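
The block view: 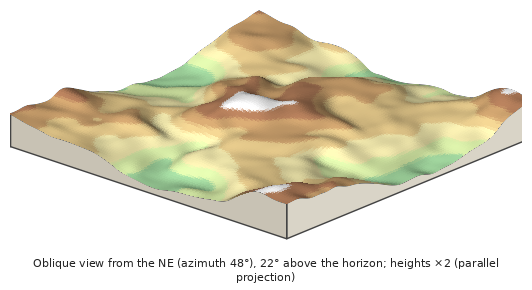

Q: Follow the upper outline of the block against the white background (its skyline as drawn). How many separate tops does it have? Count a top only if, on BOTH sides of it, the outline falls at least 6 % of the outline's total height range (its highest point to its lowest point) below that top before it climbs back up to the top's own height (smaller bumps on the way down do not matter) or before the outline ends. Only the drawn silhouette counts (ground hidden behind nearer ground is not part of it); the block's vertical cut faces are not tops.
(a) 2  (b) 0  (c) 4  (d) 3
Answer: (a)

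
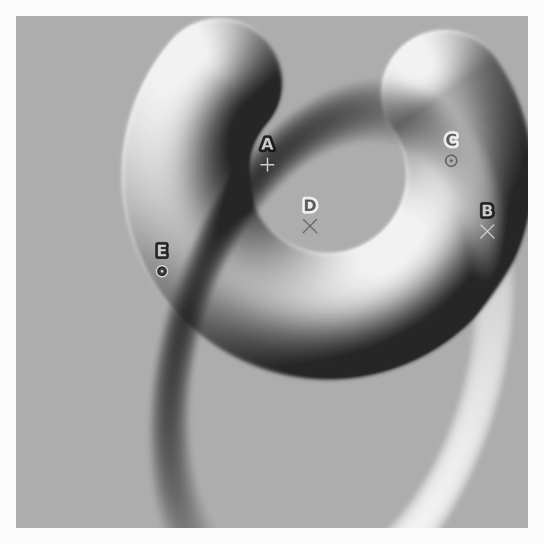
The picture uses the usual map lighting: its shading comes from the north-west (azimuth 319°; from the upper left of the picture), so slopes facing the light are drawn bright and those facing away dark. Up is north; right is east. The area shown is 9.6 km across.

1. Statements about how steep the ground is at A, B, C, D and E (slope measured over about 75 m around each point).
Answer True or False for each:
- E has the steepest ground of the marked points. True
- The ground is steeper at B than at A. False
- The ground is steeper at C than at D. True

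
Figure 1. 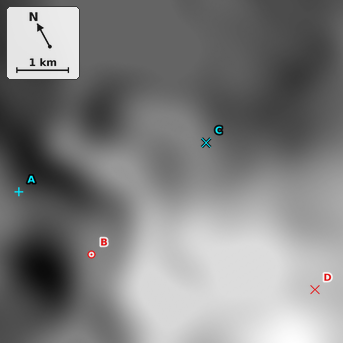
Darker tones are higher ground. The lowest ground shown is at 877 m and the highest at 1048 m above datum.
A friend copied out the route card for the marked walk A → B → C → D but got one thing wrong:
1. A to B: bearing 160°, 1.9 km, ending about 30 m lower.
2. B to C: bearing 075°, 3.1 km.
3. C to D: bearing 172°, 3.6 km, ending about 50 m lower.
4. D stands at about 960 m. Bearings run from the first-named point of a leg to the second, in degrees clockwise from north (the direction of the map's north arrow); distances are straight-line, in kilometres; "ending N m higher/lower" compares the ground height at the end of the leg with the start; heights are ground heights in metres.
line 4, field height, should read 920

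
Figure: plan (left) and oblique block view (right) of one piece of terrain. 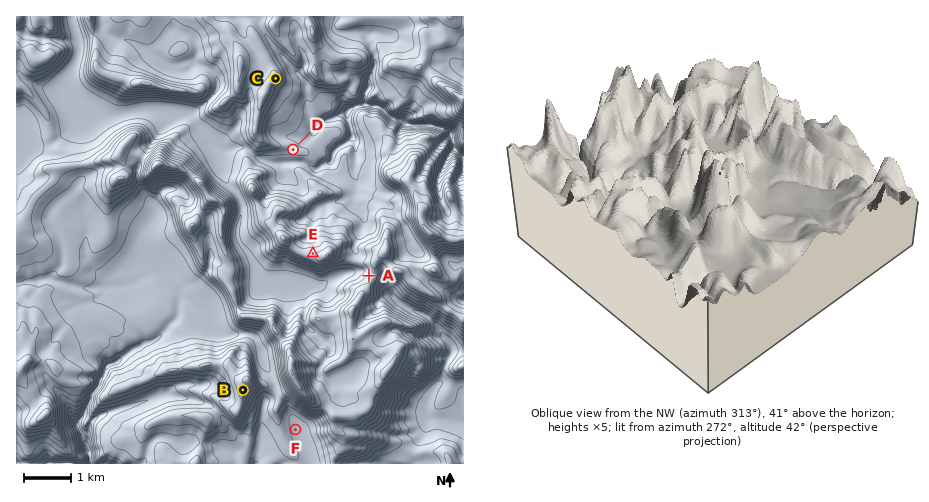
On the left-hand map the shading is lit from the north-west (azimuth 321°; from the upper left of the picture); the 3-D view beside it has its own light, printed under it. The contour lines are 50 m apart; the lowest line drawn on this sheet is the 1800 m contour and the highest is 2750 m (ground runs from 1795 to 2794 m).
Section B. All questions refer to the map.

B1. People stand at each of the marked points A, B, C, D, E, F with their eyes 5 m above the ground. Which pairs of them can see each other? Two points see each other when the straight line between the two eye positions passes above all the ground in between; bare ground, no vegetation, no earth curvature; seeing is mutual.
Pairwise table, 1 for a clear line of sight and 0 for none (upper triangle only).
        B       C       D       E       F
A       0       1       0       0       0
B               0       0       0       1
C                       1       1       0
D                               1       0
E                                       0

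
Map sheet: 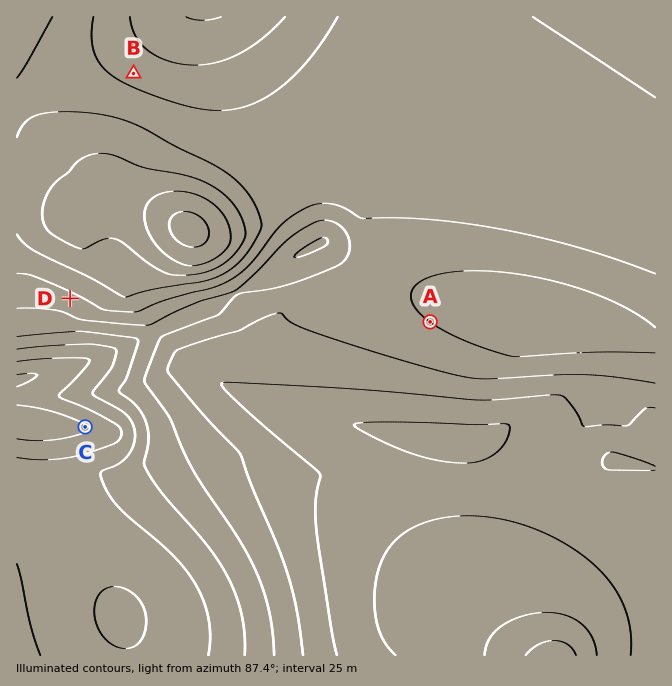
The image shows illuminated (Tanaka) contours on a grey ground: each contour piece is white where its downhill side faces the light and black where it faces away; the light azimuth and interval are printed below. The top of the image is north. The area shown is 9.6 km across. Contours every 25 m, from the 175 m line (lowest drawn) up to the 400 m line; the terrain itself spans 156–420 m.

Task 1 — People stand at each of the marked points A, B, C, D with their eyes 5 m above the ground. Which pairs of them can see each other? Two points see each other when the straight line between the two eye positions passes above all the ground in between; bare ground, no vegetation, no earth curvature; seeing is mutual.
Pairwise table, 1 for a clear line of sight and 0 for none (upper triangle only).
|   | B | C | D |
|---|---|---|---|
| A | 0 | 1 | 0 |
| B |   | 1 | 1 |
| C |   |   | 0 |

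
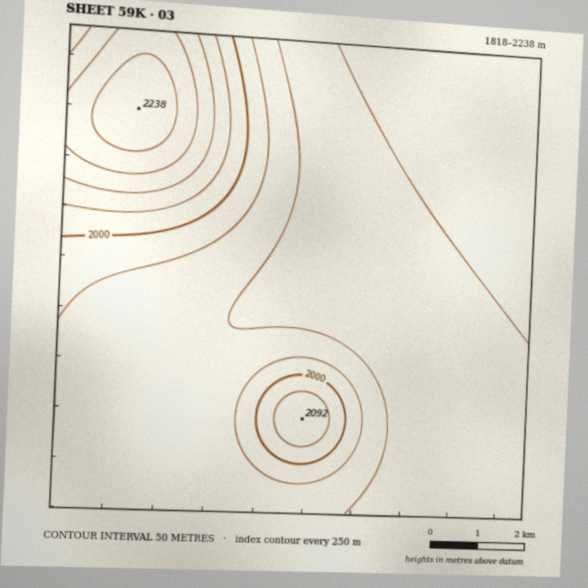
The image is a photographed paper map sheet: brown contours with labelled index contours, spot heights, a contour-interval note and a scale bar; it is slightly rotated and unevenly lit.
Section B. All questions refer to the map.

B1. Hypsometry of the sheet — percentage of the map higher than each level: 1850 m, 85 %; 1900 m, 53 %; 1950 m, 25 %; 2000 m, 18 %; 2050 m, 13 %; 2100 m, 9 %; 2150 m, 7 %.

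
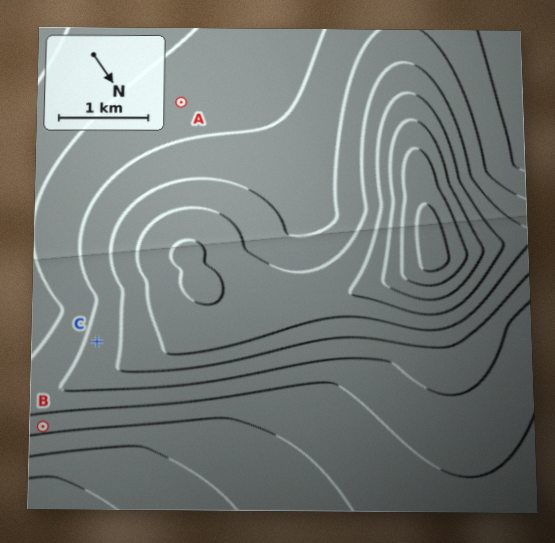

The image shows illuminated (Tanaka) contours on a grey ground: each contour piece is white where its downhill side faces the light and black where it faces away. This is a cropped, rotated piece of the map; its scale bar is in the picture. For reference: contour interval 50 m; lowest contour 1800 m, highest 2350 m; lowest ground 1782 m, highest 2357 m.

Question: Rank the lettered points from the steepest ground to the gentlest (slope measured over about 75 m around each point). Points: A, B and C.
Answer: B C A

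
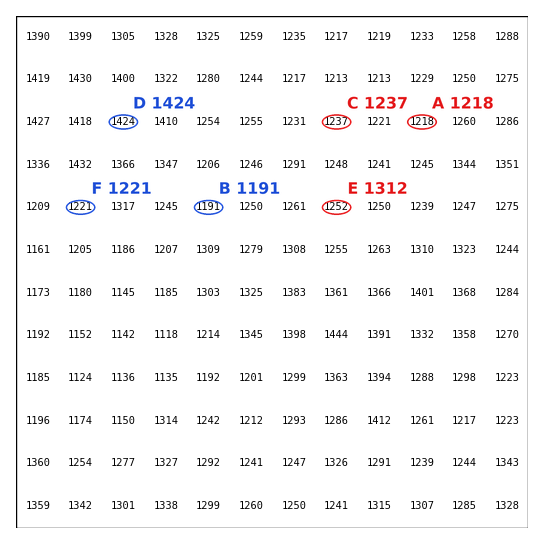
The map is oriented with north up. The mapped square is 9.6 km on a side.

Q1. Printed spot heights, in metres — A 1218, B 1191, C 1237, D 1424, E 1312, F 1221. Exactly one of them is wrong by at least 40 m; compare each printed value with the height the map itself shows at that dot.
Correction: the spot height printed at E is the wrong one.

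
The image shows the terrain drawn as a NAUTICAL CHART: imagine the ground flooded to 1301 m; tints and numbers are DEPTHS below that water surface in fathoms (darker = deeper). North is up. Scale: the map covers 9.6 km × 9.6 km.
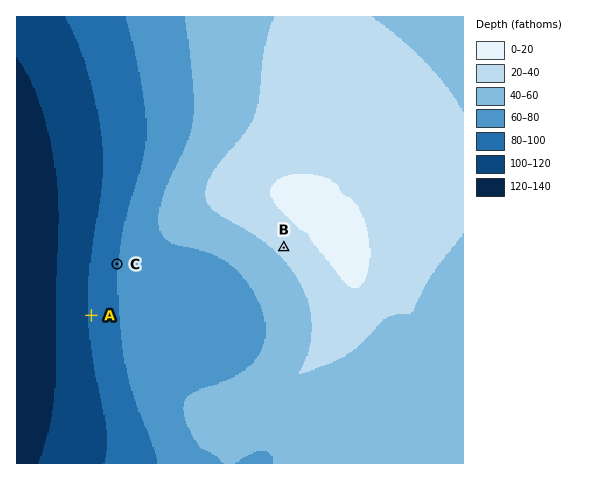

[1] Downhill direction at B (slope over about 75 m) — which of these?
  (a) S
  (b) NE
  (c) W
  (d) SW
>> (d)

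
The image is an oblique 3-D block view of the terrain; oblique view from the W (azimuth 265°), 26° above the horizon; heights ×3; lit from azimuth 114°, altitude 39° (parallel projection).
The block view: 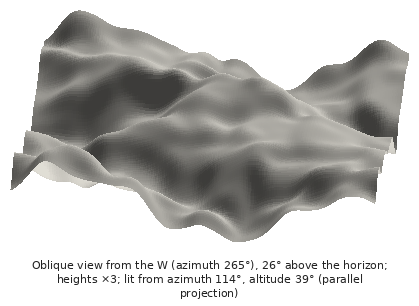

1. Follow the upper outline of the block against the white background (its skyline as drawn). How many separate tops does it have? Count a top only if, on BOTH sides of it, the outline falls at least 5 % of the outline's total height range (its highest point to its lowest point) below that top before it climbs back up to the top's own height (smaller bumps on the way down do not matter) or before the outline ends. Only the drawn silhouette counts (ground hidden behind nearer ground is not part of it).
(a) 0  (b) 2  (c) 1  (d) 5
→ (b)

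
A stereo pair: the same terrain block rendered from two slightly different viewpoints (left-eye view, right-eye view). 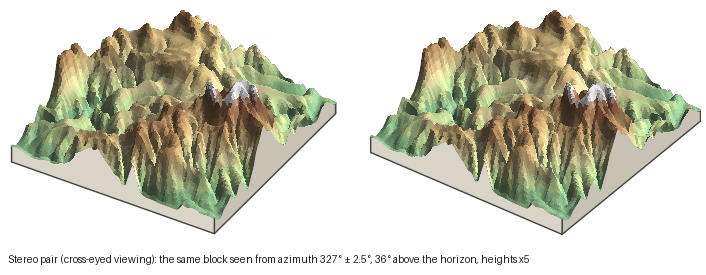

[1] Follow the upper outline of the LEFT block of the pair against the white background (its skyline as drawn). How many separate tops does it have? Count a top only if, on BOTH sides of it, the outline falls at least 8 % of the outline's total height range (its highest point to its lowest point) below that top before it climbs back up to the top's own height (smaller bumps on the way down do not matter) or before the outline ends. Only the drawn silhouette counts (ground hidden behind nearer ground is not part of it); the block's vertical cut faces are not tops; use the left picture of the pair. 2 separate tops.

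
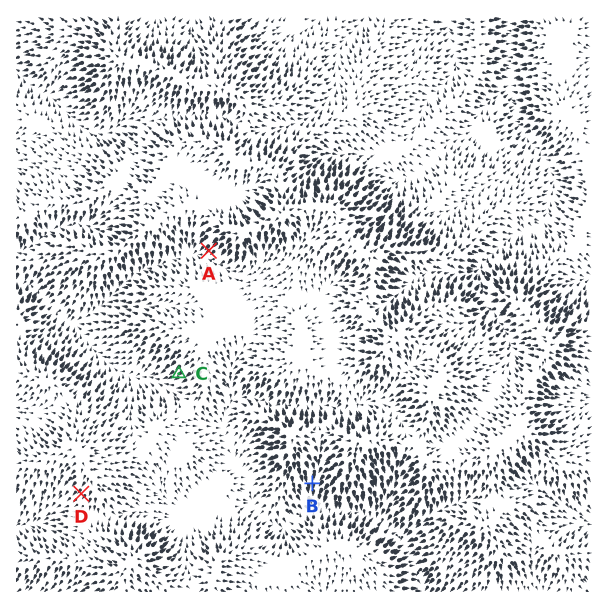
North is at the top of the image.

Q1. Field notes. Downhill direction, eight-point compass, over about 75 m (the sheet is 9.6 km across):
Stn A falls SW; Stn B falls S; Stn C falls SW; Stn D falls SW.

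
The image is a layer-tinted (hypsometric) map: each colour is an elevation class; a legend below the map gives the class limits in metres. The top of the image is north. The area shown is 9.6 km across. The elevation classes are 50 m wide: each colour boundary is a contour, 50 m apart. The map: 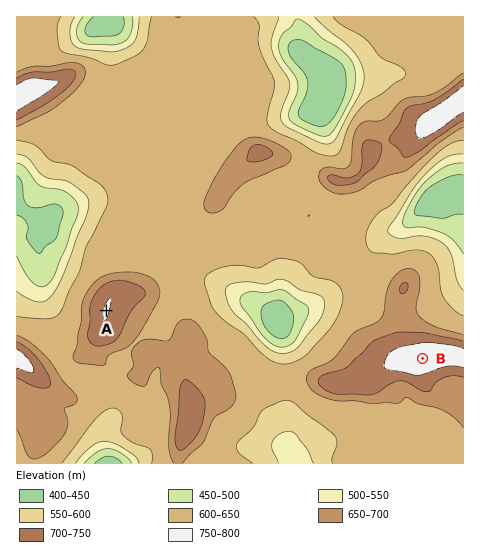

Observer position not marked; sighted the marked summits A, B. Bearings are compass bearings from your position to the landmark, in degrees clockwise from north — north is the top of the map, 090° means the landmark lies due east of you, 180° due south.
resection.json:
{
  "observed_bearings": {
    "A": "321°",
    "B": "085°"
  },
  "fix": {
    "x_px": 164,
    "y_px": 381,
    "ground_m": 650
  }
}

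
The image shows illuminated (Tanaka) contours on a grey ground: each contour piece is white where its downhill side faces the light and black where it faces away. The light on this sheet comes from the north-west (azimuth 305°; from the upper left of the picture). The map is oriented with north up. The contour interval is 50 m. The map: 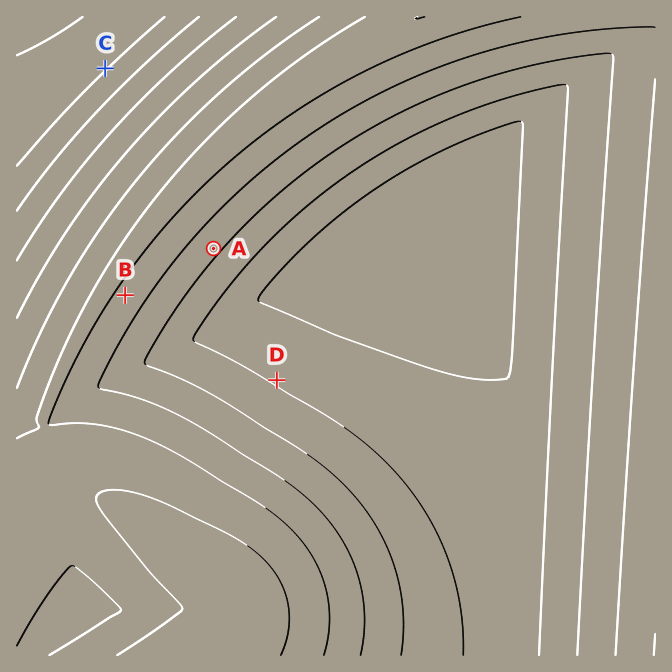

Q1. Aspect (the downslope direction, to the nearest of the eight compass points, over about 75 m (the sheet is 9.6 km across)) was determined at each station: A SE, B SE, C NW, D NE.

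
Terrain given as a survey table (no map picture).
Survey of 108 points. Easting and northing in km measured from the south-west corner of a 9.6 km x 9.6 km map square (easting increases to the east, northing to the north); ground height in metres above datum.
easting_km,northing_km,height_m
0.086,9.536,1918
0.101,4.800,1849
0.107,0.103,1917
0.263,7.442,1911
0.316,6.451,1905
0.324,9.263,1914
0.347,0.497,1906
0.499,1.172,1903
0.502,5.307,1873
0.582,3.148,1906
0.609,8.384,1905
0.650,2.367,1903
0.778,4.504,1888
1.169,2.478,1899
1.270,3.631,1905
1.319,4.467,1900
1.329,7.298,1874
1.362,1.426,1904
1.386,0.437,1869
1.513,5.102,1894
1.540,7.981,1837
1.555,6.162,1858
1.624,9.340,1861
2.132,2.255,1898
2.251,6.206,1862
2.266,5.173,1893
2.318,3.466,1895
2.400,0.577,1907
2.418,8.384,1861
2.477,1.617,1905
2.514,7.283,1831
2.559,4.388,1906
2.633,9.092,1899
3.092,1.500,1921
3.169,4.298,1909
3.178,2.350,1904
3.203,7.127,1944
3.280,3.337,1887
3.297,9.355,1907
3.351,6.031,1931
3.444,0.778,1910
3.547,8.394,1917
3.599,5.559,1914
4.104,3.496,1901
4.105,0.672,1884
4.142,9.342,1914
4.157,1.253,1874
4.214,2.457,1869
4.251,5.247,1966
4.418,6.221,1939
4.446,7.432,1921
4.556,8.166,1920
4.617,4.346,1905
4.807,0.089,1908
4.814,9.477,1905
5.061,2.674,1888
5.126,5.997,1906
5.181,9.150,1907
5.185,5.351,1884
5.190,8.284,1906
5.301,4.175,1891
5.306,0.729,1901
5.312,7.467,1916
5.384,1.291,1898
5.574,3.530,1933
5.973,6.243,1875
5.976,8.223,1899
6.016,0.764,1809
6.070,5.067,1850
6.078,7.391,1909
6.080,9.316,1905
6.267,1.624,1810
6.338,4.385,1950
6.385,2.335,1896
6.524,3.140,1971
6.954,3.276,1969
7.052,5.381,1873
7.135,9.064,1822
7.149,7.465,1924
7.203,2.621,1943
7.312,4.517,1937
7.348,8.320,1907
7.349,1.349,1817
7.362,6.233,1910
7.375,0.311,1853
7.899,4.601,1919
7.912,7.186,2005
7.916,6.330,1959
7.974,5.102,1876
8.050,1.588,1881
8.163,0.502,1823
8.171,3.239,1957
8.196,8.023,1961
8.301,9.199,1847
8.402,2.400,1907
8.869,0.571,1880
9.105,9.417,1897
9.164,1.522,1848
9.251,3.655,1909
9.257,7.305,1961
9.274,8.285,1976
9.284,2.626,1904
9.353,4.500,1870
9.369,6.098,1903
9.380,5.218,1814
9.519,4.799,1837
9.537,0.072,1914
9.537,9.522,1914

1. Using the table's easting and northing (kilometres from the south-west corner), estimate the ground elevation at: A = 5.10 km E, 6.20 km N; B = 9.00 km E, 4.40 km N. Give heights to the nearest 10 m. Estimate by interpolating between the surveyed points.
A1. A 1910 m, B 1890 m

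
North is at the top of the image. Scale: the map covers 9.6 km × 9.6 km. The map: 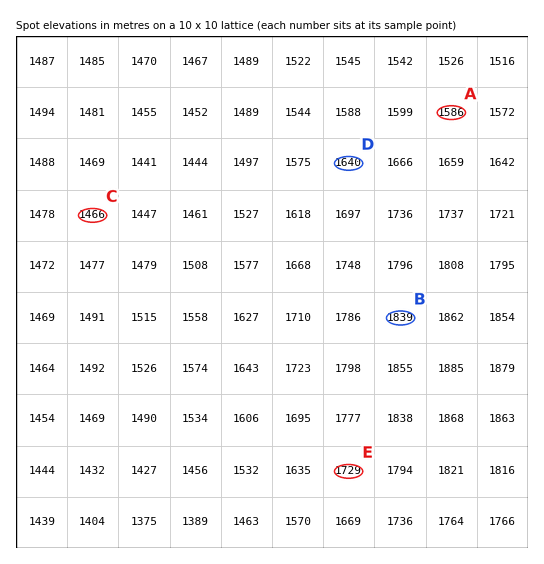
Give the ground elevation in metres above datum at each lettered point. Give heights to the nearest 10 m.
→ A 1590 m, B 1840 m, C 1470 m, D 1640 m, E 1730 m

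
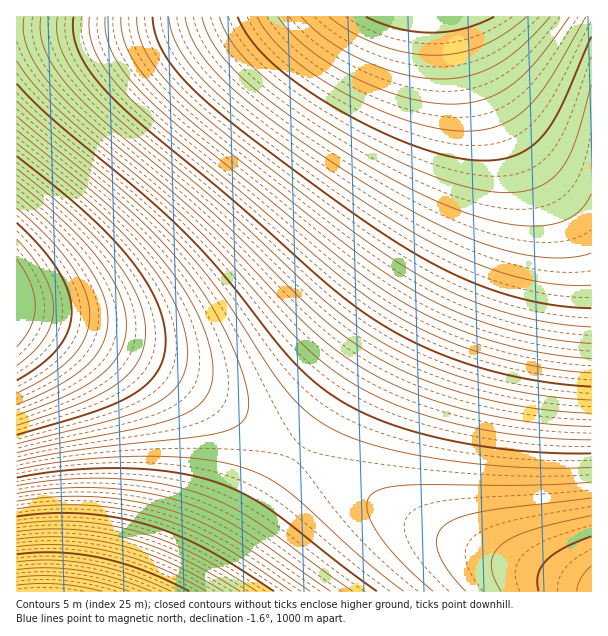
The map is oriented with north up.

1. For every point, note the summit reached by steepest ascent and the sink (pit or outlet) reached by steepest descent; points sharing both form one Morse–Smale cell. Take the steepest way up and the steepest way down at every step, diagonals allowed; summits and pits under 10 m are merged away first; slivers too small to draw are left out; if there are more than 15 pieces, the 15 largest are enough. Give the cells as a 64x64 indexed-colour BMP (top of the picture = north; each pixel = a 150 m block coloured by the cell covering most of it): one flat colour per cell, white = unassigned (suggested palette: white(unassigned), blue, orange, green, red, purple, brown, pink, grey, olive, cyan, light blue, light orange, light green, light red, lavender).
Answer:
<image width="64" height="64" href="data:image/bmp;base64,Qk12CAAAAAAAAHYAAAAoAAAAQAAAAEAAAAABAAQAAAAAAAAIAAATCwAAEwsAABAAAAAAAAAA////ALR3HwAOf/8ALKAsACgn1gC9Z5QAS1aMAMJ34wB/f38AIr28AM++FwDox64AeLv/AIrfmACWmP8A1bDFADMzMzMzMzMzMzMzRERERERERERERERERERERERERERCMzMzMzMzMzMzMzM0REREREREREREREREREREREREIiIzMzMzMzMzMzMzMzREREREREREREREREREREREQiIiIjMzMzMzMzMzMzMzM0RERERERERERERERERERCIiIiIiMzMzMzMzMzMzMzMzREREREREREREREREREQiIiIiIiIzMzMzMzMzMzMzMzM0RERERERERERERERCIiIiIiIiIjMzMzMzMzMzMzMzMzNEREREREREREREQiIiIiIiIiIiMzMzMzMzMzMzMzMzM0REREREREREREIiIiIiIiIiIiIzMzMzMzMzMzMzMzMzNERERERERERCIiIiIiIiIiIiIjMzMzMzMzMzMzMzMzMzREREREREQiIiIiIiIiIiIiIiMzMzMzMzMzMzMzMzMzNEREREREIiIiIiIiIiIiIiIiIzMzMzMzMzMzMzMzMzMzRERERCIiIiIiIiIiIiIiIiIjMzMzMzMzMzMzMzMzMzM0RERCIiIiIiIiIiIiIiIiIiMzMzMzMzMzMzMzMzMzMzREQiIiIiIiIiIiIiIiIiIiIzMzMzMzMzMzMzMzMzMzM0QiIiIiIiIiIiIiIiIiIiIjMzMzMzMzMzMzMzMzMzMzIiIiIiIiIiIiIiIiIiIiIiMzMzMzMzMzMzMzMzMzMzESIiIiIiIiIiIiIiIiIiIiIzMzMzMzMzMzMzMzMzMxEREiIiIiIiIiIiIiIiIiIiIjMzMzMzMzMzMzMzMzMxERERIiIiIiIiIiIiIiIiIiIiMzMzMzMzMzMzMzMzMREREREiIiIiIiIiIiIiIiIiIiIzMzMzMzMzMzMzMzERERERERIiIiIiIiIiIiIiIiIiIjMzMzMzMzMzMzMzEREREREREiIiIiIiIiIiIiIiIiIiMzMzMzMzMzMzMxERERERERERIiIiIiIiIiIiIiIiIiIzMzMzMzMzMzMRERERERERERESIiIiIiIiIiIiIiIiIjMzMzMzMzMzMRERERERERERERIiIiIiIiIiIiIiIiIiMzMzMzMzMzERERERERERERERESIiIiIiIiIiIiIiIiIzMzMzMzMxEREREREREREREREREiIiIiIiIiIiIiIiIjMzMzMzERERERERERERERERERESIiIiIiIiIiIiIiIiMzMzMxEREREREREREREREREREREiIiIiIiIiIiIiIiIzMzERERERERERERERERERERERERIiIiIiIiIiIiIiIjMREREREREREREREREREREREREREiIiIiIiIiIiIiIiERERERERERERERERERERERERERERIiIiIiIiIiIiIiIREREREREREREREREREREREREREREiIiIiIiIiIiIiIhERERERERERERERERERERERERERERIiIiIiIiIiIiIiERERERERERERERERERERERERERERESIiIiIiIiIiIiIRERERERERERERERERERERERERERERIiIiIiIiIiIiIhERERERERERERERERERERERERERERESIiIiIiIiIiIiERERERERERERERERERERERERERERERIiIiIiIiIiIiIRERERERERERERERERERERERERERERESIiIiIiIiIiIhERERERERERERERERERERERERERERERIiIiIiIiIiIiERERERERERERERERERERERERERERERESIiIiIiIiIiIRERERERERERERERERERERERERERERERIiIiIiIiIiIhERERERERERERERERERERERERERERERESIiIiIiIiIiERERERERERERERERERERERERERERERERIiIiIiIiIiIRERERERERERERERERERERERERERERERESIiIiIiIiIhERERERERERERERERERERERERERERERERIiIiIiIiIiEREREREREREREREREREREREREREREREREiIiIiIiIiIRERERERERERERERERERERERERERERERESIiIiIiIiIhEREREREREREREREREREREREREREREREREiIiIiIiIiERERERERERERERERERERERERERERERERESIiIiIiIiIRERERERERERERERERERERERERERERERERIiIiIiIiIhEREREREREREREREREREREREREREREREREiIiIiIiIiERERERERERERERERERERERERERERERERESIiIiIiIiIRERERERERERERERERERERERERERERERERIiIiIiIiIhEREREREREREREREREREREREREREREREREiIiIiIiIiERERERERERERERERERERERERERERERERESIiIiIiIiIRERERERERERERERERERERERERERERERESIiIiIiIiIhERERERERERERERERERERERERERERERERIiIiIiIiIiEREREREREREREREREREREREREREREREREiIiIiIiIiIRERERERERERERERERERERERERERERERESIiIiIiIiIhERERERERERERERERERERERERERERERERIiIiIiIiIiEREREREREREREREREREREREREREREREREiIiIiIiIiIREREREREREREREREREREREREREREREREiIiIiIiIiIhERERERERERERERERERERERERERERERESIiIiIiIiIi"/>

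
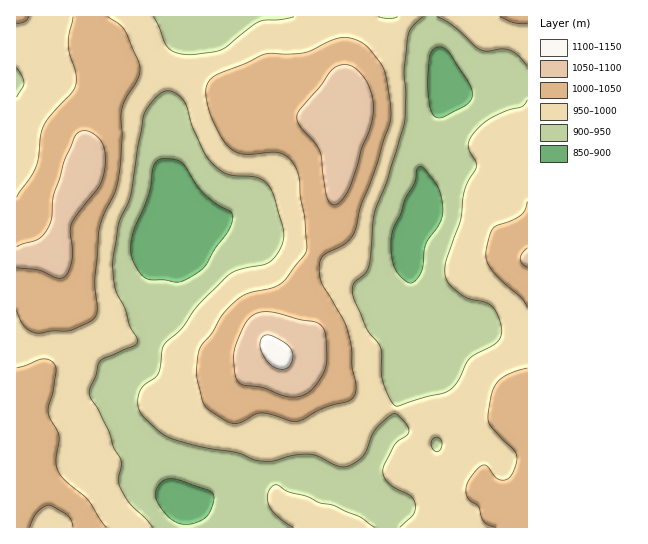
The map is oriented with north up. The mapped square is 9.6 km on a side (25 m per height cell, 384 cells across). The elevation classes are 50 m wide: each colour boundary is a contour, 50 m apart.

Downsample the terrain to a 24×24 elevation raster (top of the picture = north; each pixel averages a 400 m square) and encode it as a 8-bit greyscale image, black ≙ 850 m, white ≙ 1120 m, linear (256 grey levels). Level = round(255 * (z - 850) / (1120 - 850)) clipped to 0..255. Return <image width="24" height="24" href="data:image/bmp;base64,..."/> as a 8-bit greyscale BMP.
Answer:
<image width="24" height="24" href="data:image/bmp;base64,Qk12BgAAAAAAADYEAAAoAAAAGAAAABgAAAABAAgAAAAAAEACAAATCwAAEwsAAAABAAAAAAAAAAAAAAEBAQACAgIAAwMDAAQEBAAFBQUABgYGAAcHBwAICAgACQkJAAoKCgALCwsADAwMAA0NDQAODg4ADw8PABAQEAAREREAEhISABMTEwAUFBQAFRUVABYWFgAXFxcAGBgYABkZGQAaGhoAGxsbABwcHAAdHR0AHh4eAB8fHwAgICAAISEhACIiIgAjIyMAJCQkACUlJQAmJiYAJycnACgoKAApKSkAKioqACsrKwAsLCwALS0tAC4uLgAvLy8AMDAwADExMQAyMjIAMzMzADQ0NAA1NTUANjY2ADc3NwA4ODgAOTk5ADo6OgA7OzsAPDw8AD09PQA+Pj4APz8/AEBAQABBQUEAQkJCAENDQwBEREQARUVFAEZGRgBHR0cASEhIAElJSQBKSkoAS0tLAExMTABNTU0ATk5OAE9PTwBQUFAAUVFRAFJSUgBTU1MAVFRUAFVVVQBWVlYAV1dXAFhYWABZWVkAWlpaAFtbWwBcXFwAXV1dAF5eXgBfX18AYGBgAGFhYQBiYmIAY2NjAGRkZABlZWUAZmZmAGdnZwBoaGgAaWlpAGpqagBra2sAbGxsAG1tbQBubm4Ab29vAHBwcABxcXEAcnJyAHNzcwB0dHQAdXV1AHZ2dgB3d3cAeHh4AHl5eQB6enoAe3t7AHx8fAB9fX0Afn5+AH9/fwCAgIAAgYGBAIKCggCDg4MAhISEAIWFhQCGhoYAh4eHAIiIiACJiYkAioqKAIuLiwCMjIwAjY2NAI6OjgCPj48AkJCQAJGRkQCSkpIAk5OTAJSUlACVlZUAlpaWAJeXlwCYmJgAmZmZAJqamgCbm5sAnJycAJ2dnQCenp4An5+fAKCgoAChoaEAoqKiAKOjowCkpKQApaWlAKampgCnp6cAqKioAKmpqQCqqqoAq6urAKysrACtra0Arq6uAK+vrwCwsLAAsbGxALKysgCzs7MAtLS0ALW1tQC2trYAt7e3ALi4uAC5ubkAurq6ALu7uwC8vLwAvb29AL6+vgC/v78AwMDAAMHBwQDCwsIAw8PDAMTExADFxcUAxsbGAMfHxwDIyMgAycnJAMrKygDLy8sAzMzMAM3NzQDOzs4Az8/PANDQ0ADR0dEA0tLSANPT0wDU1NQA1dXVANbW1gDX19cA2NjYANnZ2QDa2toA29vbANzc3ADd3d0A3t7eAN/f3wDg4OAA4eHhAOLi4gDj4+MA5OTkAOXl5QDm5uYA5+fnAOjo6ADp6ekA6urqAOvr6wDs7OwA7e3tAO7u7gDv7+8A8PDwAPHx8QDy8vIA8/PzAPT09AD19fUA9vb2APf39wD4+PgA+fn5APr6+gD7+/sA/Pz8AP39/QD+/v4A////AJWHjpOAbEsqKzpKWWBiZGNbV15meImSnJyRkoVsVDMfJjRFWWFeWlZSVl9qf4+Tm5iUhnJjUz44QUNMWVpTVllXYmtqe42NkpmVg29hVEpSWFtfZGRgZWddXmdib4OIkKGUhHFbUFpobHh+d3t7c3NmW2BibH+OnqaPemZWWG5+g5aek5ybioV2YWJocH+WqqSTemBVWmh4jKm3usnGqZZ6W1JXYniQo5GRgGZZWV1vjq3E3evbvJh0V0hDUmp9ioSIgXFkXlxph6PF6u/YvpdsV0k/R1Vjd4+Tk4hvW1BXcpG119LDtYpcSj45Q0tbeJqkqJZvUUJEW3mYqquqnXJSQzc8Tlpohay1tZZkQDIwPlt0f46ch2dWQTBDYnCFnsHEvpxiMBkaJT9SWXOQiHVgNyJBaX+at7nBvZ5qLAsNGy08Ql+JmZBoNCA2XX6WqqK5v6V1PhILGSgzQ2OMraZvPSUmTHqKkJa0y7yPVSMUJDc+Tm6UubeCSyslSXKAiIuny86jYC0iOFNfZXiZv8WaXTUyS2Jyf4Gdv8qpaDo2TnOJi46mw8qscD45T2FweHiZtb2kcEpIYoyrrKq6zdG7hEo4SF5ub2qFoa2edFRRcaC3tbTB0tnFkVIxMURZYWBuiaGiiWlie6GxqqmzxtTAi1MsJDRKWWNvhqColXdocYSUnJyhtMGsgVEsKj9NWHN7jqCfjG9bV11wgoSGlp+OdFc1PFpiZ4eAjJiSgmVIQUhXZWZmc3xwZl5SXXeBhw=="/>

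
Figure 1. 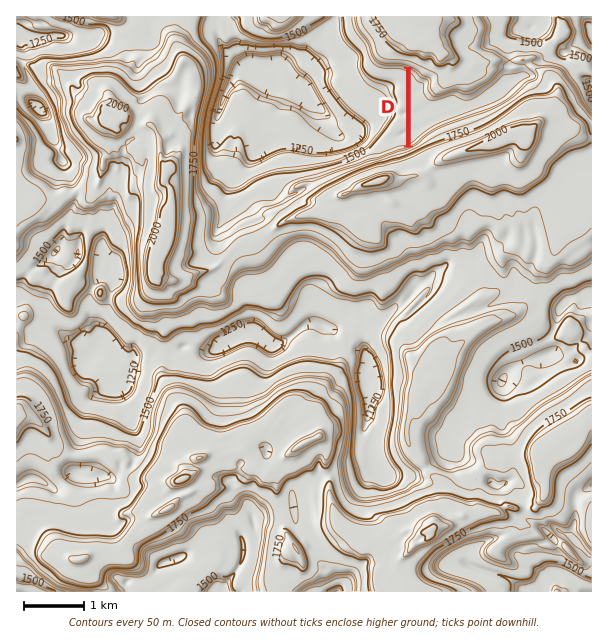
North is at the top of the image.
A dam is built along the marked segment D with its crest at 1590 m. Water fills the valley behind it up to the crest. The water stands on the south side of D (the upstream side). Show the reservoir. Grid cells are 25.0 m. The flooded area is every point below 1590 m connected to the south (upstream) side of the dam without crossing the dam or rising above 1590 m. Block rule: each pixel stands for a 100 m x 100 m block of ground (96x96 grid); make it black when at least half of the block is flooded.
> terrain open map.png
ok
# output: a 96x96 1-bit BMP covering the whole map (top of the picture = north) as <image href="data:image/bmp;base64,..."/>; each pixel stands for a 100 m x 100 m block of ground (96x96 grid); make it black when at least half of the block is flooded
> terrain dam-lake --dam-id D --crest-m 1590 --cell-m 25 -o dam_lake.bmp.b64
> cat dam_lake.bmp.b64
<image width="96" height="96" href="data:image/bmp;base64,Qk2+BAAAAAAAAD4AAAAoAAAAYAAAAGAAAAABAAEAAAAAAIAEAAATCwAAEwsAAAIAAAAAAAAA////AAAAAAAAAAAAAAAAAAAAAAAAAAAAAAAAAAAAAAAAAAAAAAAAAAAAAAAAAAAAAAAAAAAAAAAAAAAAAAAAAAAAAAAAAAAAAAAAAAAAAAAAAAAAAAAAAAAAAAAAAAAAAAAAAAAAAAAAAAAAAAAAAAAAAAAAAAAAAAAAAAAAAAAAAAAAAAAAAAAAAAAAAAAAAAAAAAAAAAAAAAAAAAAAAAAAAAAAAAAAAAAAAAAAAAAAAAAAAAAAAAAAAAAAAAAAAAAAAAAAAAAAAAAAAAAAAAAAAAAAAAAAAAAAAAAAAAAAAAAAAAAAAAAAAAAAAAAAAAAAAAAAAAAAAAAAAAAAAAAAAAAAAAAAAAAAAAAAAAAAAAAAAAAAAAAAAAAAAAAAAAAAAAAAAAAAAAAAAAAAAAAAAAAAAAAAAAAAAAAAAAAAAAAAAAAAAAAAAAAAAAAAAAAAAAAAAAAAAAAAAAAAAAAAAAAAAAAAAAAAAAAAAAAAAAAAAAAAAAAAAAAAAAAAAAAAAAAAAAAAAAAAAAAAAAAAAAAAAAAAAAAAAAAAAAAAAAAAAAAAAAAAAAAAAAAAAAAAAAAAAAAAAAAAAAAAAAAAAAAAAAAAAAAAAAAAAAAAAAAAAAAAAAAAAAAAAAAAAAAAAAAAAAAAAAAAAAAAAAAAAAAAAAAAAAAAAAAAAAAAAAAAAAAAAAAAAAAAAAAAAAAAAAAAAAAAAAAAAAAAAAAAAAAAAAAAAAAAAAAAAAAAAAAAAAAAAAAAAAAAAAAAAAAAAAAAAAAAAAAAAAAAAAAAAAAAAAAAAAAAAAAAAAAAAAAAAAAAAAAAAAAAAAAAAAAAAAAAAAAAAAAAAAAAAAAAAAAAAAAAAAAAAAAAAAAAAAAAAAAAAAAAAAAAAAAAAAAAAAAAAAAAAAAAAAAAAAAAAAAAAAAAAAAAAAAAAAAAAAAAAAAAAAAAAAAAAAAAAAAAAAAAAAAAAAAAAAAAAAAAAAAAAAAAAAAAAAAAAAAAAAAAAAAAAAAAAAAAAAAAAAAAAAAAAAAAAAAAAAAAAAAAAAAAAAAAAAAAAAAAAAAAAAAAAAAAAAAAAAAAAAAAAAAAAAAAAAAAAAAAAAAAAAAAAAAAAAAAAAAAAAAAAAAAAAAAAAAAAAAAAAAAAAAAAAAAAAAAAAAAAAAAAAAAAAAAAAAAAAAAAAAAAAAAAAAAAAAAAAAAAAAAAAAAAAAAAAAAACAAAAAAAAAAAAAAADgAAAAAAAAAAAAAADwAAAAAAAAAAAAAAD+AAAAAAAAAAAAAAD/gAAAAAAAAAAAAAD/8AAAAAAAAAAAAAD//gAAAAAAAAAAAAD//wAAAAAAAAAAAADgH4AAAAAAAAAAAADgD8AAAAAAAAAAAADAA/AAAAAAAAAAAACAAfAAAAAAAAAAAAAAAKAAAAAAAAAAAAAAAAAAAAAAAAAAAAAAAAAAAAAAAAAAAAAAAAAAAAAAAAAAAAAAAAAAAAAAAAAAAAAAAAAAAAAAAAAAAAAAAAAAAAAAAAAAAAAAAAAAAAAAAAAAAAAAAAAA="/>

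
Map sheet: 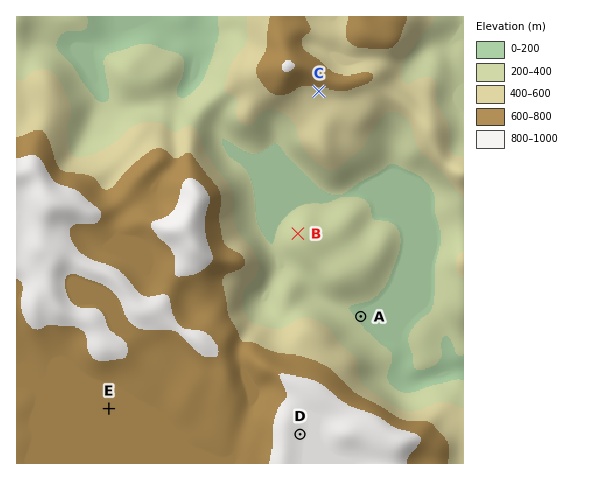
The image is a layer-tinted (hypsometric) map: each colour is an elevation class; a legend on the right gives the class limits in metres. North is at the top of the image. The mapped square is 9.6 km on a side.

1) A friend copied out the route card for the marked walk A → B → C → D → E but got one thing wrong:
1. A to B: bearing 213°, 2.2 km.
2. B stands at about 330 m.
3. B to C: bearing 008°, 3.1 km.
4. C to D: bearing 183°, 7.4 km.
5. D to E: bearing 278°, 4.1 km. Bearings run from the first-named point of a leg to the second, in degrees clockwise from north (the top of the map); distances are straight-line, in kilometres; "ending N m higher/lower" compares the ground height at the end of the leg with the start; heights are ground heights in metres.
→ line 1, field bearing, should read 323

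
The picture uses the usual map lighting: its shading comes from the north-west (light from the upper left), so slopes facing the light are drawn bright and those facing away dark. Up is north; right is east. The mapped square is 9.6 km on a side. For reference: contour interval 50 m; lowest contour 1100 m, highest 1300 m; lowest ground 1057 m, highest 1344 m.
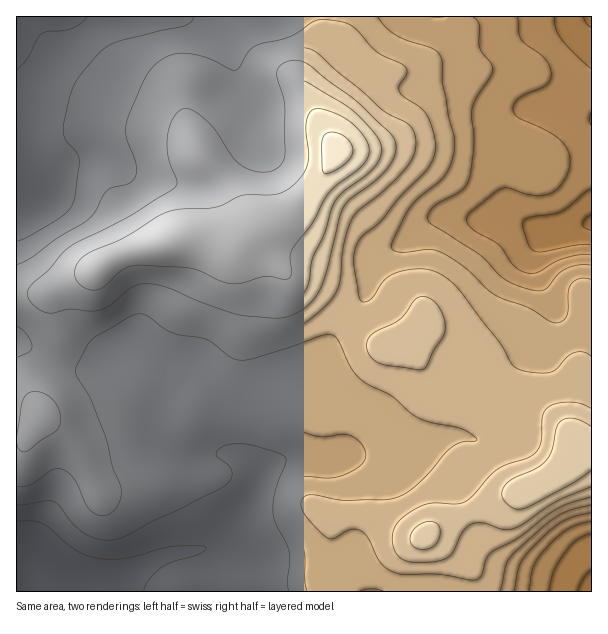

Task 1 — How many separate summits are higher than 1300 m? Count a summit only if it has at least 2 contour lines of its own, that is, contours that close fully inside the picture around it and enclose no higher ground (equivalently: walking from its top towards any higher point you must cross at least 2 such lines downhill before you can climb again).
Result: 1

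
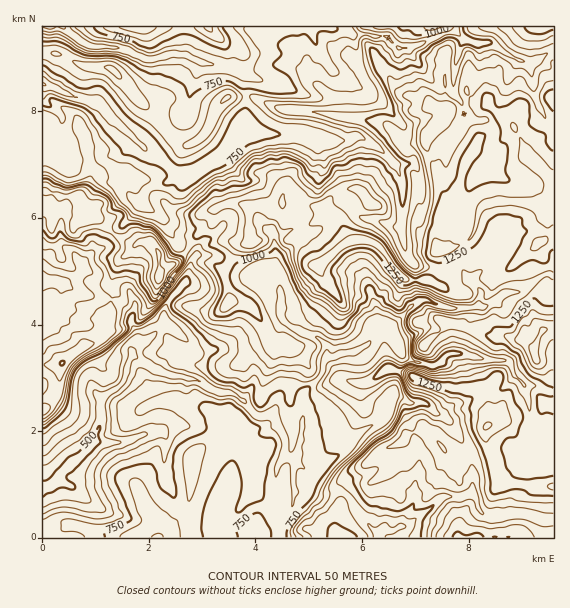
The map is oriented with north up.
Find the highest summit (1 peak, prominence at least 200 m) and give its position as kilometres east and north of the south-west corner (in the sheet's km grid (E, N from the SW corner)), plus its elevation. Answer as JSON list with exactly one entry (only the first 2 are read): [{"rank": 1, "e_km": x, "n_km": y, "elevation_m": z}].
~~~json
[{"rank": 1, "e_km": 9.24, "n_km": 3.44, "elevation_m": 1420}]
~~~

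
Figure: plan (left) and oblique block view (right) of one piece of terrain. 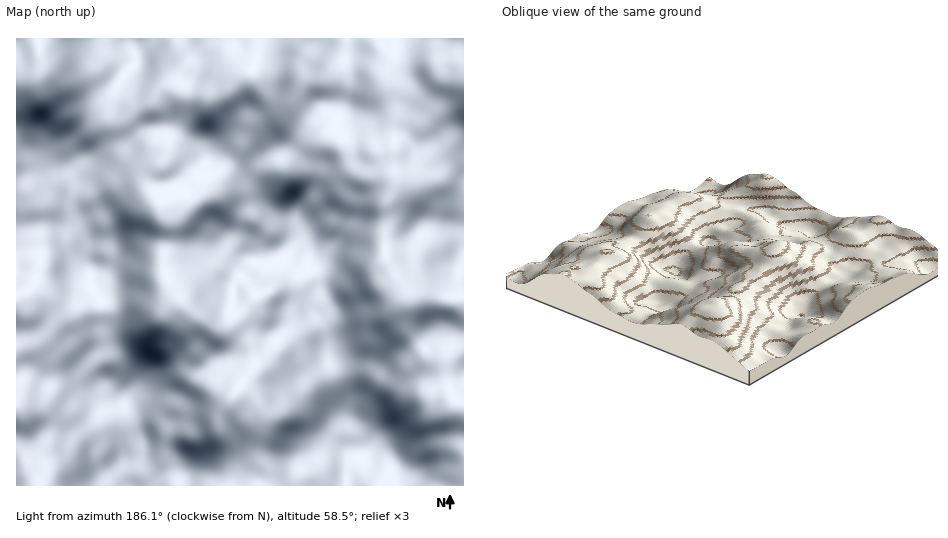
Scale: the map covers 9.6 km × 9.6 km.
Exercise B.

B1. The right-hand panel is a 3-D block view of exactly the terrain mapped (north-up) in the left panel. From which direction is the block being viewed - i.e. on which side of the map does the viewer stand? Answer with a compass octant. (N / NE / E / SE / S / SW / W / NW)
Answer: SE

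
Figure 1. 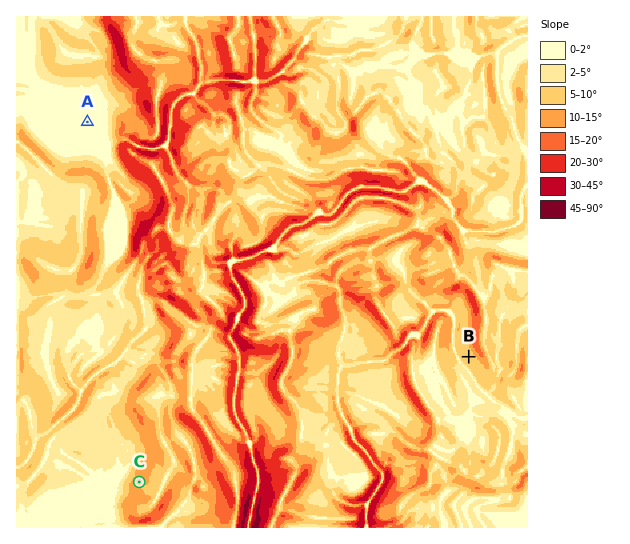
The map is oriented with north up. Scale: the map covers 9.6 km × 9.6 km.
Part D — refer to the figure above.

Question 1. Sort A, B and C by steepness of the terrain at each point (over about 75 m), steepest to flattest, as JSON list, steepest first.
["C", "B", "A"]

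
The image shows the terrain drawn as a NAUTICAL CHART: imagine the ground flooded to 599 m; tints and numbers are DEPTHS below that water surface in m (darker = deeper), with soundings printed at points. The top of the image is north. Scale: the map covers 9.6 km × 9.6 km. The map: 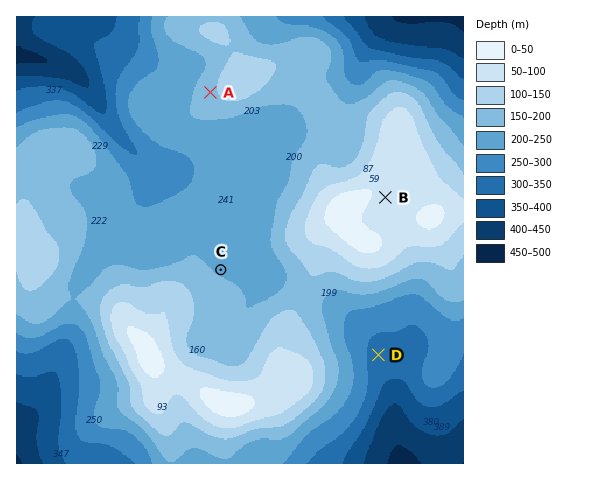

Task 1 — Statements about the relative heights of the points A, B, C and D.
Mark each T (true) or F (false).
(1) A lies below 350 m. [F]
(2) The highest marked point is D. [F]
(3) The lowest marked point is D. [T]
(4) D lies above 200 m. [T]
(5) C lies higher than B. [F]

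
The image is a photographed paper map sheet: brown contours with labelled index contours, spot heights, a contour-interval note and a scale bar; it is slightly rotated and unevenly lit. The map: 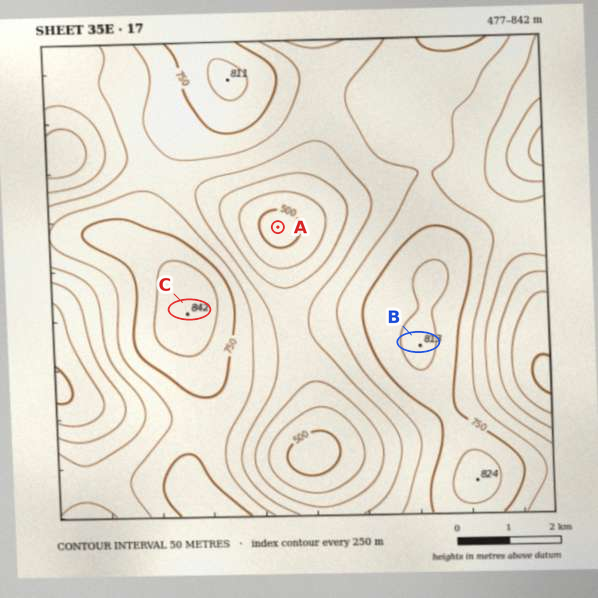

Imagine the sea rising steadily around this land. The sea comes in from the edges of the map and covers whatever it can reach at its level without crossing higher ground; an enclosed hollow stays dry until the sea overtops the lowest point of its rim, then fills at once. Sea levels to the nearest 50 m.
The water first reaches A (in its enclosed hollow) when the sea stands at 650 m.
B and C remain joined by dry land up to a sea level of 700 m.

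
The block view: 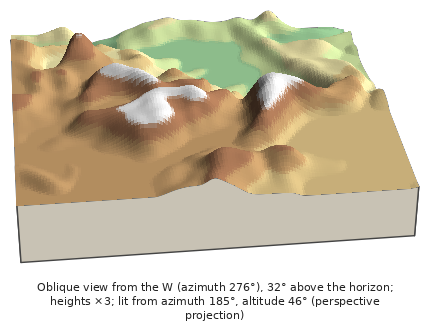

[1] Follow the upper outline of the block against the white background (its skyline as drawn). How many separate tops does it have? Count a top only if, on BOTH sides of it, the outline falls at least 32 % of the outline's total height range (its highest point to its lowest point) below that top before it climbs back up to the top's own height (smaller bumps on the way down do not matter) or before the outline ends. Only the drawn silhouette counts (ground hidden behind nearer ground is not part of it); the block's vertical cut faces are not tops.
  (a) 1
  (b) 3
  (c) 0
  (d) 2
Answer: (c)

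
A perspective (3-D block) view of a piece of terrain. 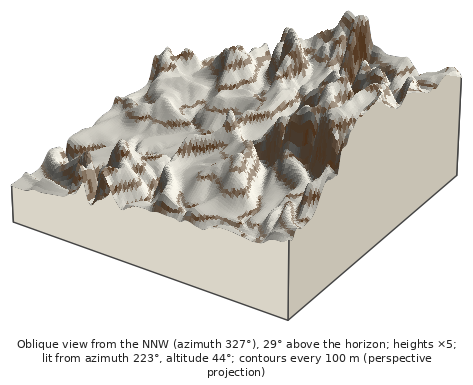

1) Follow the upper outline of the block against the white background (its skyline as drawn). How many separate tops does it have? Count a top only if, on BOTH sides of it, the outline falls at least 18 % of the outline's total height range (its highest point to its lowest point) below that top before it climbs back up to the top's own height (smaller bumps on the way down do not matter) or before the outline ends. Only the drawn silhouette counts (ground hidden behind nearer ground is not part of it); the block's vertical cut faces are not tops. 1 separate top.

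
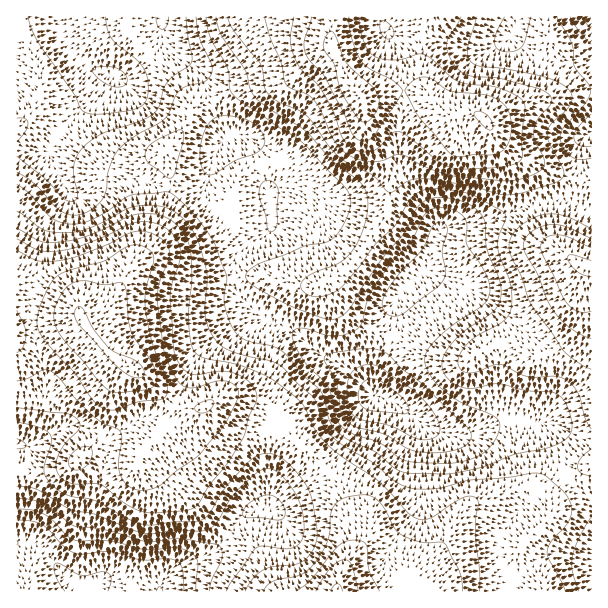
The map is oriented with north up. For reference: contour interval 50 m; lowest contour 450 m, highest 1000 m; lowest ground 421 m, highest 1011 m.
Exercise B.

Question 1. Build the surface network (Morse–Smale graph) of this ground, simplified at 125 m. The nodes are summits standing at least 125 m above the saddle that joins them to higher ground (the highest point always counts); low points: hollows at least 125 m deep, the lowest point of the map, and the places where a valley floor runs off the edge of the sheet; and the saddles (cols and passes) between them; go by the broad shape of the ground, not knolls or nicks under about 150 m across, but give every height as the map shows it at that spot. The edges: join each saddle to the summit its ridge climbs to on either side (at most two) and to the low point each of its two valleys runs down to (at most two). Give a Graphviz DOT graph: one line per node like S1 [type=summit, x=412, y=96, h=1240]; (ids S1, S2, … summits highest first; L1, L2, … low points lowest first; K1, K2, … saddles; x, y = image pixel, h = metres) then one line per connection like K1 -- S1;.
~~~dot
graph terrain {
  S1 [type=summit, x=134, y=369, h=1011];
  S2 [type=summit, x=359, y=96, h=993];
  S3 [type=summit, x=336, y=591, h=956];
  S4 [type=summit, x=588, y=267, h=908];
  L1 [type=low, x=375, y=395, h=421];
  L2 [type=low, x=113, y=77, h=440];
  L3 [type=low, x=68, y=578, h=493];
  L4 [type=low, x=591, y=17, h=567];
  K1 [type=saddle, x=32, y=329, h=894];
  K2 [type=saddle, x=326, y=467, h=780];
  K3 [type=saddle, x=579, y=179, h=737];
  K4 [type=saddle, x=537, y=203, h=726];
  K5 [type=saddle, x=501, y=342, h=721];
  K6 [type=saddle, x=236, y=278, h=645];
  K1 -- S1;
  K1 -- L2;
  K1 -- L3;
  K2 -- S1;
  K2 -- S3;
  K2 -- L1;
  K2 -- L3;
  K3 -- S2;
  K3 -- L1;
  K3 -- L4;
  K4 -- S2;
  K4 -- S4;
  K4 -- L1;
  K5 -- S2;
  K5 -- S4;
  K5 -- L1;
  K6 -- S1;
  K6 -- S2;
  K6 -- L1;
  K6 -- L2;
}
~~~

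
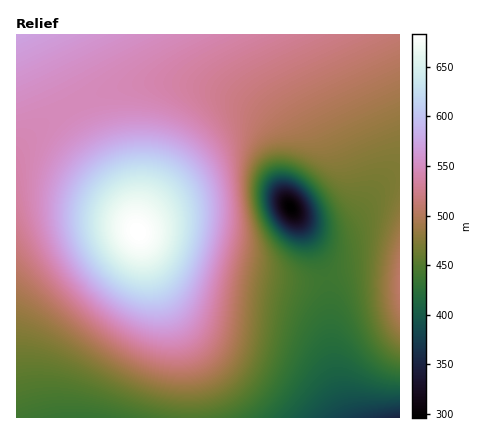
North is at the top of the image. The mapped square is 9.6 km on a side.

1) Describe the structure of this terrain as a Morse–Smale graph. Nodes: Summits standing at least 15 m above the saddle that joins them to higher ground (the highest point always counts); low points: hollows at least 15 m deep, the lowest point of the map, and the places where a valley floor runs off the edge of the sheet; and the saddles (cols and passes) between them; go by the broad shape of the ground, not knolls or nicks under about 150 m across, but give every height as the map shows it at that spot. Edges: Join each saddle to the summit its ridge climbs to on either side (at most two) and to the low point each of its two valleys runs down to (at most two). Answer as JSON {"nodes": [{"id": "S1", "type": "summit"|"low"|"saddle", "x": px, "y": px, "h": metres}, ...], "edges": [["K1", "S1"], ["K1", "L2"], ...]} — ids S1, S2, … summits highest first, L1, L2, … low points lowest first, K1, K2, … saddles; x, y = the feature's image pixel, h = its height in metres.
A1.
{"nodes": [
{"id": "S1", "type": "summit", "x": 138, "y": 232, "h": 683},
{"id": "S2", "type": "summit", "x": 18, "y": 34, "h": 574},
{"id": "S3", "type": "summit", "x": 400, "y": 284, "h": 509},
{"id": "L1", "type": "low", "x": 290, "y": 208, "h": 296},
{"id": "L2", "type": "low", "x": 398, "y": 418, "h": 351},
{"id": "L3", "type": "low", "x": 82, "y": 418, "h": 434},
{"id": "K1", "type": "saddle", "x": 70, "y": 106, "h": 548},
{"id": "K2", "type": "saddle", "x": 326, "y": 278, "h": 438}],
"edges": [["K1", "S1"], ["K1", "S2"], ["K1", "L1"], ["K1", "L3"], ["K2", "S1"], ["K2", "S3"], ["K2", "L1"], ["K2", "L2"]]}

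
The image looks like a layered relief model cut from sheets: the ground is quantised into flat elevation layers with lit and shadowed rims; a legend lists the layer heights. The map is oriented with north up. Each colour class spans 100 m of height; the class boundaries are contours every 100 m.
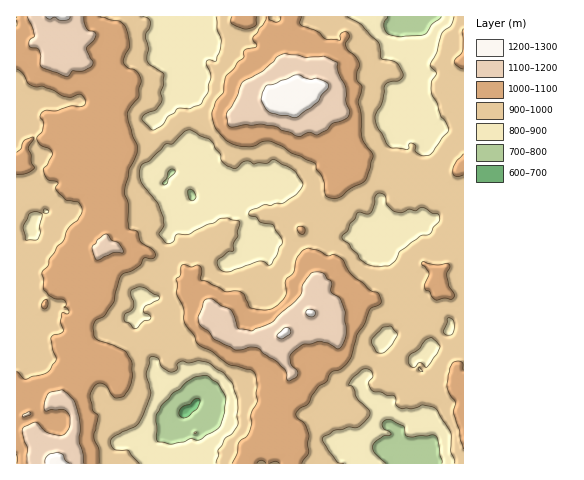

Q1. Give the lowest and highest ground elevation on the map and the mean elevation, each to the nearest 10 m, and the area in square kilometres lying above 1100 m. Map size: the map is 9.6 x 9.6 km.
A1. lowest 680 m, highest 1280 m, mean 970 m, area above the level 9.1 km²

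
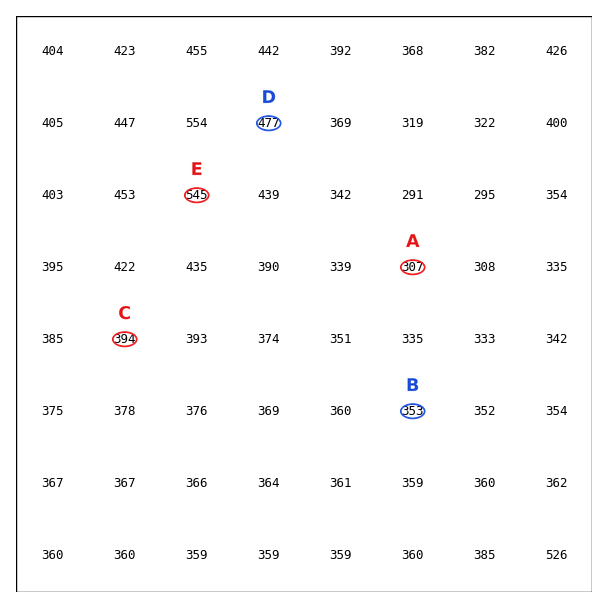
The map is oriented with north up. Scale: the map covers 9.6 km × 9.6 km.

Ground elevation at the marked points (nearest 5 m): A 305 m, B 355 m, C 395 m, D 475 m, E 545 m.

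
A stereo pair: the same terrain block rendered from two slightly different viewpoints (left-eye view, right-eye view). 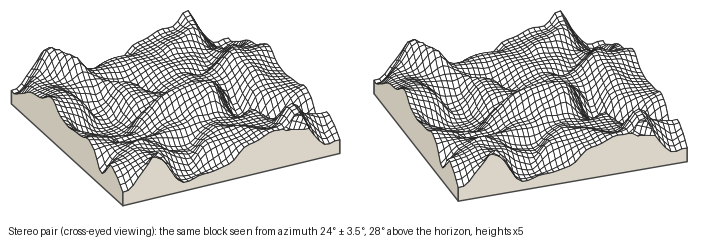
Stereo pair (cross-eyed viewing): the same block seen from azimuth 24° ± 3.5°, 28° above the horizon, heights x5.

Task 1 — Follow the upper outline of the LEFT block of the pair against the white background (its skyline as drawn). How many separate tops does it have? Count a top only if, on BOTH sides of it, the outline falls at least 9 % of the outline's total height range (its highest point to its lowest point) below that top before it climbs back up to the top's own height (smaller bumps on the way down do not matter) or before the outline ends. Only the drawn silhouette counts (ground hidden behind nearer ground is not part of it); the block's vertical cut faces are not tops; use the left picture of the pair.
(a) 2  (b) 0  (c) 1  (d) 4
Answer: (a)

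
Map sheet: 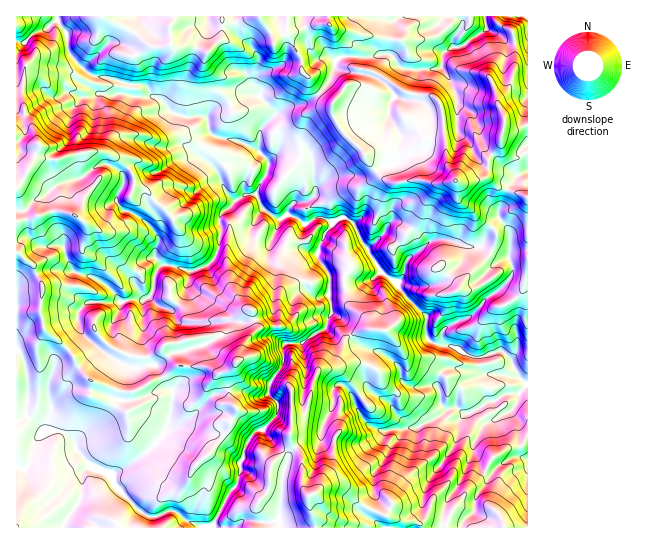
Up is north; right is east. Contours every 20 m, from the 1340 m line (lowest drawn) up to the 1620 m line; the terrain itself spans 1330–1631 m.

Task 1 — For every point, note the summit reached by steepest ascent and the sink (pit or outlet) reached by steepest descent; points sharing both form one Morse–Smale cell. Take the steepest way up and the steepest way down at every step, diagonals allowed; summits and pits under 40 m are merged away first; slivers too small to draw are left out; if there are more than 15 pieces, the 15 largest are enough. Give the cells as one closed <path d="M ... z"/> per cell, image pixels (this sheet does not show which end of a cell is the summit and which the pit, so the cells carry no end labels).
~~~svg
<path d="M57 20l-11 9-12 4-9 10-9-1 0 485 184 0-15-7-12-9-19 6-9-2-29-28-4-8 2-6 12-5 17-12 16-15 8-12 4-14 2-24-6-4-10-20-8-2-8-28 2-35 7-5 9 10 11 2 7 12 8 3 34-1 8-3 18 3 20-6 8-5 3 23 9 9 18-1 22-14 6-16 7 3 6 6 7 15 8 8 21 8-7 6-8 19 2 8 5 7-16 8-1 2 2 7 10 14 10 5 26 1-30 45 0 16 7 12-4 19 6 6 145 0 1-298-11 1-7 5-3-9-4-3-4 0-10 9-10 14-12 0-18-7-16 0-12 9-5-14-10-10-8-4-7 0-6 10-18 17-4-5-8-18-5-5-8-3-11 6-9-6-8 2-7-14-6-3 9-2 5-5 1-5-3-8 0-12-4-5-22-10-10 0-8 6-10-10 1-20 15-16-14-19-15 0-13 8-19 5-8 8-20 0-13-4-11-13-8-3-11-12-13 0-13-5-27-5-21-21-2-20z"/><path d="M355 84l-6 0-16 19-7-3-7-7-16 11-14 3-14 8-15 16-1 20 10 10 8-6 10 0 22 10 4 5 0 12 3 8-1 5-5 5-9 2 6 3 7 14 8-2 9 6 11-6 8 3 5 5 8 18 4 5 18-17 6-10 7 0 8 4 10 10 5 14 12-9 16 0 18 7 12 0 10-14 10-9 4 0 4 3 3 9 7-5 11-2-1-104-12 4-10-2-5 18-12 14-3 18-6 3-18 3-5-2-9-18-6-56-8-11-24-3-14-8-10 7-10 0z"/><path d="M333 313l-5 5-3 11-10 4-12 10-16 0-3 2-1 20-11 14-4 14 9 9 0 12-14 15-6 2-9 10-4 9 0 7-4 5 1 8-4 13-8 10-16 35 168-1-5-5 4-19-7-12 0-16 30-45-22 1-12-6-8-8-6-14 10-8 7-2-5-7-2-8 8-19 7-6-21-8-8-8-7-15z"/><path d="M150 297l-7 5-2 35 8 28 8 2 10 20 6 4-2 24-4 14-8 12-16 15-17 12-12 5-2 6 4 8 25 25 6 4 7 1 19-6 12 9 16 8 10 0 18-35 8-10 4-13-1-8 4-5 0-7 4-9 9-10 6-2 14-15 0-12-9-9 1-8 15-24 0-18-8-8-3-23-8 5-20 6-18-3-8 3-34 1-8-3-7-12-11-2z"/><path d="M327 16l-269 0-1 5 10 13 2 20 21 21 27 5 13 5 13 0 11 12 8 3 11 13 13 4 20 0 8-8 12-2 25-12 10 1 14 19 14-8 14-3 14-8 2-3-18-23 0-11-13-26 22-8 17-1z"/><path d="M462 16l-63 0-4 5-6 34-11 0-8 2-25-1-7 3-3 3 0 8-6 12-9 12 6 6 7 3 16-19 6 0 20 8 10 0 10-7 14 8 24 3 8 11 6 56 9 18 10 2 19-6 3-18 12-14 5-18 10 2 13-4 0-86-22 2-7-6-13-6-20 15-12 3-1-8 10-14z"/><path d="M398 16l-69 0-2 8-17 1-16 7-5 0-1 2 13 25 2 14 6 5 3 8 7 7 10-11 6-12 0-8 3-3 7-3 25 1 8-2 11 0 4-29z"/><path d="M527 16l-64 0 0 9-10 14 0 7 8 1 5-3 20-15 13 6 7 6 20-1 2-2z"/><path d="M57 16l-40 0-1 25 9 2 9-10 12-4 8-6 3-4z"/>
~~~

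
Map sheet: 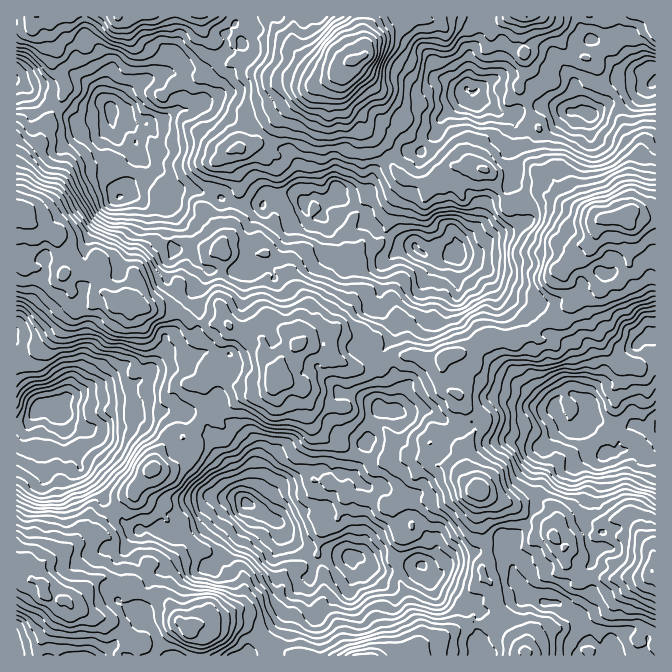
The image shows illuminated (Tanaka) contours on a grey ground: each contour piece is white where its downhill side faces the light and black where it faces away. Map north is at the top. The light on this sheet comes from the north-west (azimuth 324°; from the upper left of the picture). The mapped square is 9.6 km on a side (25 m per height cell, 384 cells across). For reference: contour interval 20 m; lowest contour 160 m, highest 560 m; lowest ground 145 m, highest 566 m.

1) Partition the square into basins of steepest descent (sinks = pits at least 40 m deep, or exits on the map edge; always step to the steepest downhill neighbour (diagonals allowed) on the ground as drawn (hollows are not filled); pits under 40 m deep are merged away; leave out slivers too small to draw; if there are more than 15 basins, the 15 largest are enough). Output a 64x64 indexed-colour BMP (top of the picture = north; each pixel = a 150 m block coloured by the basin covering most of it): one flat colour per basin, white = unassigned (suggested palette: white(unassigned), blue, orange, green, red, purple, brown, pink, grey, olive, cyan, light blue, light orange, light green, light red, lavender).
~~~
<image width="64" height="64" href="data:image/bmp;base64,Qk12CAAAAAAAAHYAAAAoAAAAQAAAAEAAAAABAAQAAAAAAAAIAAATCwAAEwsAABAAAAAAAAAA////ALR3HwAOf/8ALKAsACgn1gC9Z5QAS1aMAMJ34wB/f38AIr28AM++FwDox64AeLv/AIrfmACWmP8A1bDFALu7u7u7uxERERERERESIiIqqqqqIiIiIiInd3d3d3d3u7u7u7u7EREREREREiIiIiqqqqoiIiIiInd3d3d3d3e7u7u7u7EREREREREiIiIiqqqqqiIiIiInd3d3d3d3d7u7u7uxERERIiIiIiIiIiKqqqqqIiIiInd3d3d3d3d3u7u7sREREREiIiIiIiIiKqqqqqIiIiIid3d3d3d3d3e7u7EREREREiIiIiIiIiIqqqqqoiIiIiJ3d3d3d3d3d7uxERERESIiIiIiIiIiIiqqqqqiIiIiInd3d3d3d3d3uxEREREiIiIiIiIiIiIiKqqqqiIiIiInd3d3d3d3d3cREREREiIiIiIiIiIiIiIqqqqqIiIiIid3d3d3ERERERERERESIiIiIiIiIiIiIqqqqqoiIiIiJ3d3d3ERERERERERERIiIiIiIiIiIiIiqqqqqiIiIiInd3d3cREREREREREREiIiIiIiIiIiIiKqqqqqIiIiIid3d3dRERERFREREREiIiIiIiIiIiIiIiqqqqqiIiIiJ3d3dVVVERFVERERERIiIiIiIiIiIiIiKqqqqqIiIiJ3d3dVVVVREVURERERESIiIiIiIiIiIiIiqqqqoiIiInd3VVVVVVVVVREREREREiIiIiIiIiIiIiIqqiKiIiIid3VVVVVVVVVVERERERERIiIiIiIiIiIiIiIiIiIiIiJVVVVVVVVVVVURERERERESIiIiIiIiIiIiIiIiIiIiIlVVVVVVVVVVVRERERERERIiIiIiIiIiIiIiIiIiIiIlVVVVVVVVVVVVEREREREREREiIiIiIiIiIiIiIiIiIiVVVVVVVVVVVVURERERERERERIiIiIiIiIiIiIiIiIiJVVVVVVVVVVVVREREREREREREiIiIiIiIiIiIiIiIiIlVVVVVVVVVVVVERERERERERESIiIiIiIiIiIiIiIiIiJVVVVVVVVVVVUREREREREREREiIiIiIiIiIiIiIiIiJVVVVVVVVVVVVRERERERERERERIiIiIiIiIiIiIiIiIlVVVVVVVVVVVVEREREREREREREREiIiIiERIiIiIiIiVVVVVVVVVVVVURERERERERERERERESIiEREiIiIiIhVVVVVVVVVVVVVREREREREREREREREREhERESIiIiIiEVVVVVVVVVVVVVERERERERERERERERERERERIiIiIiIVVVVVVVVVVVVVUREREREREREREREREREREREzMyIiIhVVVVVVVVVVVVVREREREREREREREREREREREzMzM0RERFVVVVVVVVVVVVERERERERERERERERERE0QzM0MzRERERFVVVVVVVVVVURERERERERERERERMREzRERERDNERERERERFVVVVVVVRERERERERERETMzMzMzRERERERERERERERERVVVVVVVEREREREREREzMzMzMzM0RERERERERERERERERVVVVVUREREREREzMzMzMzMzMzRERERERERERERERERBFVVVVRERERETMzMzMzMzMzMzREREREREREREREREREERVVVVERERERMzMzMzMzMzMzREREREREREREREREREQRERVVURERETEzMzMzMzMzMzRERERERERERERERERERBEREVVREREzMzMzMzMzMzMzREREREREREREREREREREQRERVVEREzMzMzMzMzMzMzREREREREREREREREREREREERFVERETMzMzMzMzMzNERERERERERERERERERERERERBEVERETMzMzMzMzMzM0REREREREREREREREREREREREEREREzMzMzMzMzMzMzNEREREREREREREREREREREREQREREzMzMzMzMzMzMzM0RERERERERERERERERERERESZmZiDMzMzMzMzMzMzMzREREREREREREREREREhERImZmZiIMzMzMzMzMzMzMzNEREREREREREREREREiIiImZmZmYgzMzMzMzMzMzMzM0RERERERERERIgzRESIiIiZmZmZiDMzMzMzMzMzMzMzRERERERERESIiIM0SIiIaZmZmZmIwzMzMzMzMzMzMzRERERERERERIiIhmZoiIZpmZmZmYjDMzMzMzMzMzMzM0RERERERERIiIhmZmaIhpmZmZmZiMwzMzMzMzMzMzMzM0RERERERIiIhmZmZmZmmZmZmZmIzMMzMzMzMzMzMzMzNERERERIiIZmZmZmZmaZmZmZmIjMwzMzMzMzMzMzMzMzREREREiGZmZmZmZmZpmZmZmYiMzMMzMzMzMzMzMzMzM0REREiIZmZmZmZmZpmZmZmYiIzMwzMzMzMzMzMzMzMzNEREiIZmZmZmZmZmmZmZmZiIjMzMMzMzMzMzMzMzMzMzRESIhmZmZmZmZmaZmZmZiIiMzMwzMzMzMzMzMzMzMzMzRIhmZmZmZmZmZpmZmZiIiIzMwzMzMzMzMzMzMzMzMzM4hmZmZmZmZmZmmZmZmIiIjMzDMzMzMzMzMzMzMzMzEREWZmZmZmZmZmaZmZmYiIiMzMMzMzMzMzMzMzMzMzERERFmZmZmZmZmZpmZmIiIiIzMwzMzMzMzMzMzMzMzMRERERZmZmZmZmZmmZiIiIiIjMwzMzMzMzMzMzMzMzMxEREREWZmZmZmZmaZmIiIiIiDPMMzMzMzMzMzMzMzMzEREREREWZmZmY2ZpmIiIiIiI"/>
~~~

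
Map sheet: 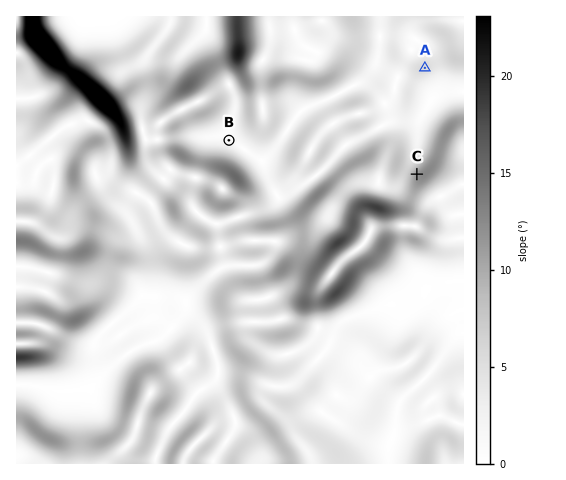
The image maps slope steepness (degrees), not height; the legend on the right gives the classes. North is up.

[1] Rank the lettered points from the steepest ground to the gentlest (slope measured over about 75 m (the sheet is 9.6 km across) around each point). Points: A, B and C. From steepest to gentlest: C A B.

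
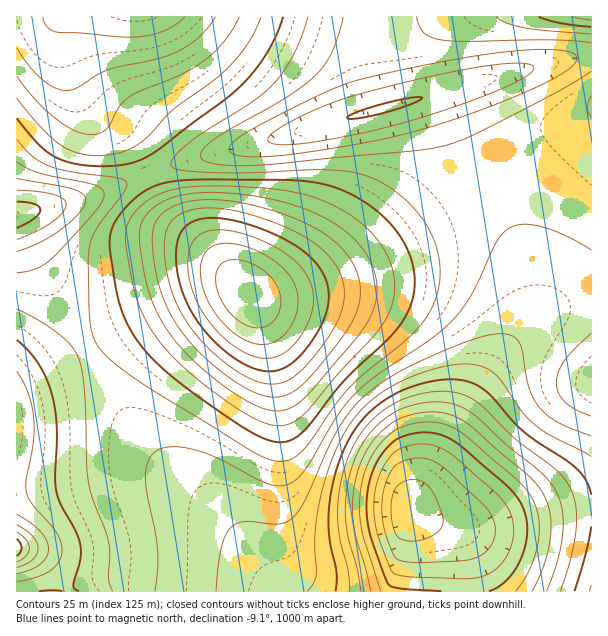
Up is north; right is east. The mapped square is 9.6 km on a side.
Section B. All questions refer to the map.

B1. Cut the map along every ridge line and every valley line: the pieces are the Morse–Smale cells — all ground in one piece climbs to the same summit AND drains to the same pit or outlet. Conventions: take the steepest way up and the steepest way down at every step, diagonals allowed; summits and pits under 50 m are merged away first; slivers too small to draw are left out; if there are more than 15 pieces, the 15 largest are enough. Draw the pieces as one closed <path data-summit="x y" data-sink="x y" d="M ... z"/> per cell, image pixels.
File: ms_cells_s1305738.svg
<path data-summit="248 294" data-sink="408 510" d="M591 112l-64 28-33 18-122 92-51 28-55 18-14 0-16-10-21 2-44 16-85 44 30 56 22 31 35 37 28 22 28 28 29 36 21 34 313-1z"/><path data-summit="248 294" data-sink="384 108" d="M591 55l-70 15-126 36-62 15-69 21-73 16-36 12-7 6 20 37 26 23 55 59 17 1 13-2 42-16 35-18 31-20 65-52 42-30 33-18 64-28z"/><path data-summit="17 548" data-sink="408 510" d="M86 348l-70 38 0 205 262 1 0-2-13-21-36-47-28-28-28-22-35-37-22-31z"/><path data-summit="137 17" data-sink="384 108" d="M372 16l-303 0-7 11 0 18 10 30 16 30 13 13 22 14 9 8 8 15 6 16 4 3 41-16 73-16 116-33-12-43 0-27z"/><path data-summit="248 294" data-sink="17 215" d="M147 174l-33 14-30 11-68 16 9 15 18 42 19 31 24 45 106-53 30-9 19 1-13-17-60-57z"/><path data-summit="137 17" data-sink="17 215" d="M68 16l-52 1 1 197 67-15 30-11 34-15-16-33-9-8-22-14-13-13-10-16-10-21-6-23 0-18z"/><path data-summit="591 17" data-sink="384 108" d="M591 16l-217 0-6 23 0 27 11 41 4 2 138-39 43-10 24-4 4-2z"/><path data-summit="17 548" data-sink="17 215" d="M17 217l-1 167 2 1 65-35 2-5-42-73-18-42z"/>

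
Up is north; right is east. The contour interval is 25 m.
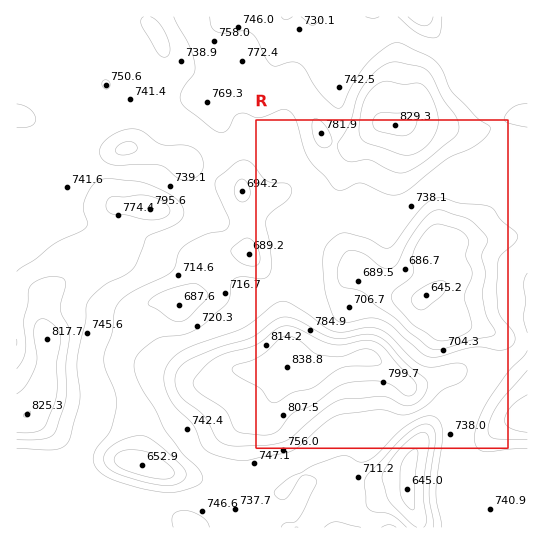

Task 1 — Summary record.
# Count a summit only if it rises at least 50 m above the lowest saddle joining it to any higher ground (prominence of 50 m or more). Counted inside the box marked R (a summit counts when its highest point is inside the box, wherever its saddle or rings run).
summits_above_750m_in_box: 2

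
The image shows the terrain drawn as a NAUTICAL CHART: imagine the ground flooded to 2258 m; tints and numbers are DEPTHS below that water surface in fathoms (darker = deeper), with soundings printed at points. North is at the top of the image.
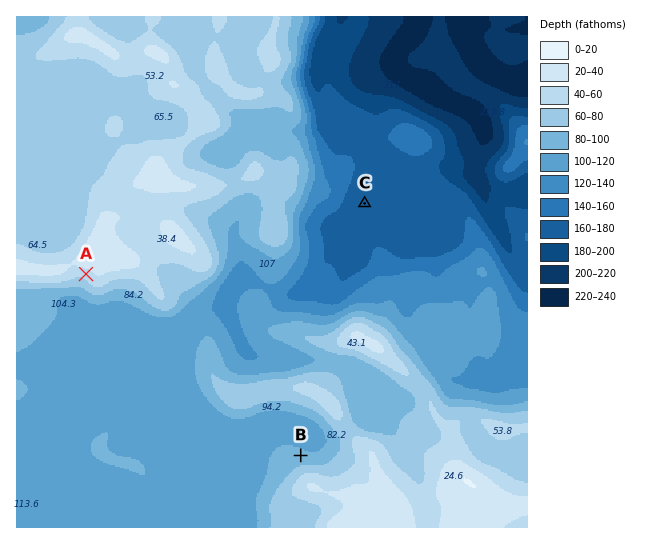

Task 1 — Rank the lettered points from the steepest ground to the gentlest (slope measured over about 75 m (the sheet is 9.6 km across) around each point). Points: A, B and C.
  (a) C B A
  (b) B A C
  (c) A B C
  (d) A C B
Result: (c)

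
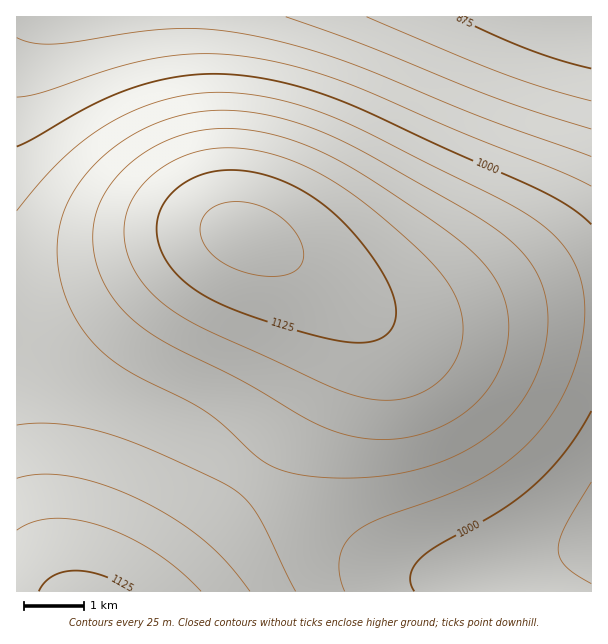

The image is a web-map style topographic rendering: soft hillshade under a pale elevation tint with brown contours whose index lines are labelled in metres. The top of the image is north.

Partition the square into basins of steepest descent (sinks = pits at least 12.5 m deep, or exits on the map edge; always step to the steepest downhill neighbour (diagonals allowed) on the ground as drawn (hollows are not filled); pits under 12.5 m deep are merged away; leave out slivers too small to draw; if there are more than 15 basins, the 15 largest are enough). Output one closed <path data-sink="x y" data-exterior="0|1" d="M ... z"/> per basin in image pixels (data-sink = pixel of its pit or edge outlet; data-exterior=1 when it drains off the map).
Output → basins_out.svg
<path data-sink="591 17" data-exterior="1" d="M591 16l-575 1 1 575 139 0 28-32 48-60 40-56 34-54 16-37 6-26-2-24-13-24-22-20 66 45 20 10 24 8 43 2 96-12 52-3z"/><path data-sink="591 537" data-exterior="1" d="M299 264l-3 0 17 15 7 11 8 21-2 25-8 29-20 39-36 55-40 54-65 78 434 1 1-281-52 1-96 12-43-2-24-8-20-10z"/>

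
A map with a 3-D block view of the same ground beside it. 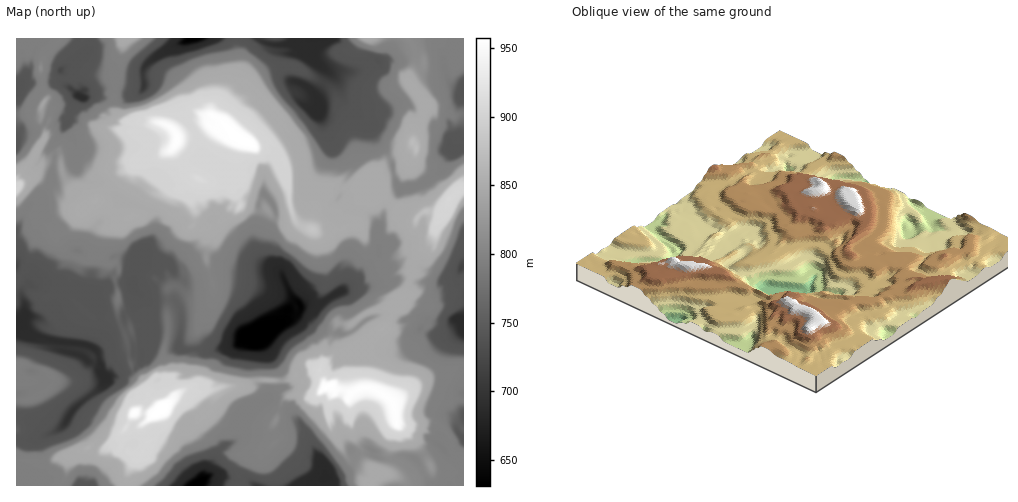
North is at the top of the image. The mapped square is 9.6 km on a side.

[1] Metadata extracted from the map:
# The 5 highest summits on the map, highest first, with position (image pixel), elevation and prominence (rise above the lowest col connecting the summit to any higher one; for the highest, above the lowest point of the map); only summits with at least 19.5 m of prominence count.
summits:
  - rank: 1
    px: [161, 407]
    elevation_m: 957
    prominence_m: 326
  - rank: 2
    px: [250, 144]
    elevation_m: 957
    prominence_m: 128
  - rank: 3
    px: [332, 385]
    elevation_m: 957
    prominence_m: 109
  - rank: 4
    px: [134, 413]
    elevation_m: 956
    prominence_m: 31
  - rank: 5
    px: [176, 141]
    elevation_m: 956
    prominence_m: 51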